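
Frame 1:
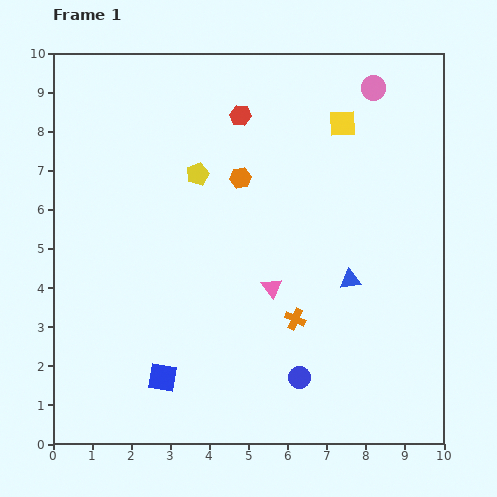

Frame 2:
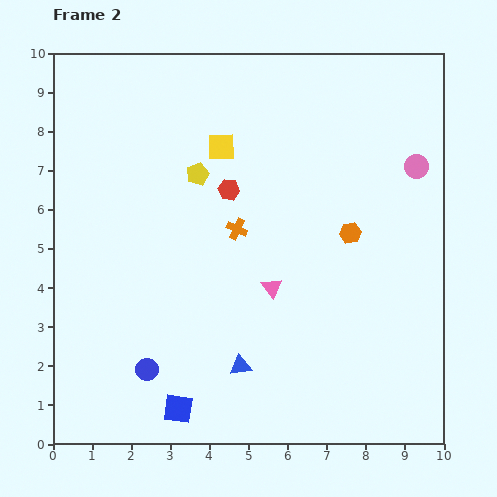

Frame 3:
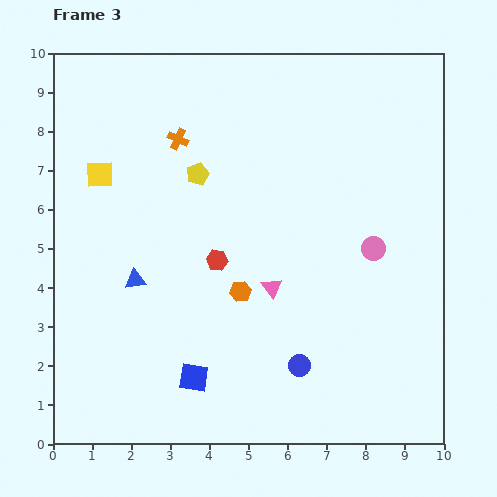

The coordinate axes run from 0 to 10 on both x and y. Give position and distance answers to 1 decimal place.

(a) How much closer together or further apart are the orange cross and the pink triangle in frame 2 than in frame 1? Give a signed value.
+0.7

Distance in frame 1: 1.0. Distance in frame 2: 1.7.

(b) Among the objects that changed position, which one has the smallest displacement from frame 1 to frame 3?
the blue circle

(moved 0.3)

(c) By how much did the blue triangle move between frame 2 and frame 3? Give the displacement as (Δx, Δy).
(-2.7, 2.2)

The blue triangle was at (4.8, 2.0) in frame 2 and (2.1, 4.2) in frame 3.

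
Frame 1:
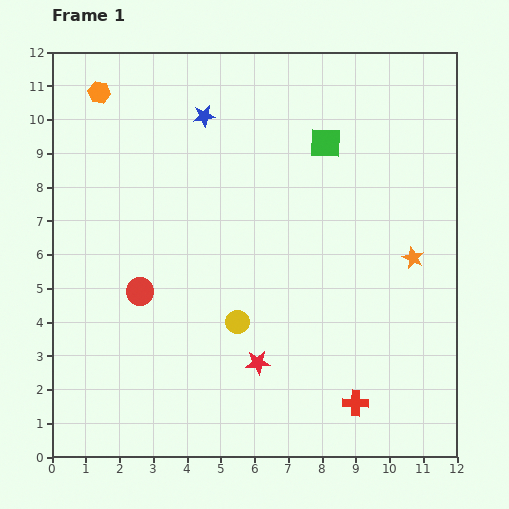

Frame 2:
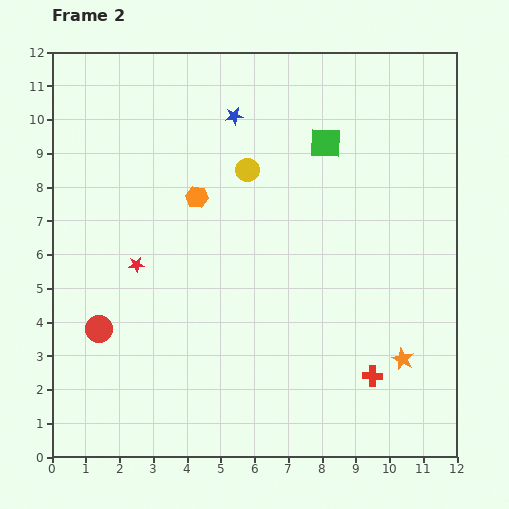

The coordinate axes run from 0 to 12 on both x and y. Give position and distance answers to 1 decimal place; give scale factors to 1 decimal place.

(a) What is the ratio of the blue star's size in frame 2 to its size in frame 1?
0.8×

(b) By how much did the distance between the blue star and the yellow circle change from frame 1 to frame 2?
-4.6

Distance in frame 1: 6.2. Distance in frame 2: 1.6.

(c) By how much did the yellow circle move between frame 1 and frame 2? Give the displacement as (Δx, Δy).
(0.3, 4.5)

The yellow circle was at (5.5, 4.0) in frame 1 and (5.8, 8.5) in frame 2.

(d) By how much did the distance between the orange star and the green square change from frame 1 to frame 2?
+2.5

Distance in frame 1: 4.3. Distance in frame 2: 6.8.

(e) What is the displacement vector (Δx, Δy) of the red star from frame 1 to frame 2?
(-3.6, 2.9)

The red star was at (6.1, 2.8) in frame 1 and (2.5, 5.7) in frame 2.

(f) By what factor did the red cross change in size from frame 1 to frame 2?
0.8×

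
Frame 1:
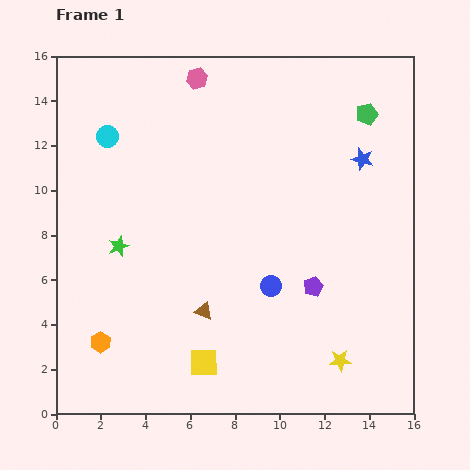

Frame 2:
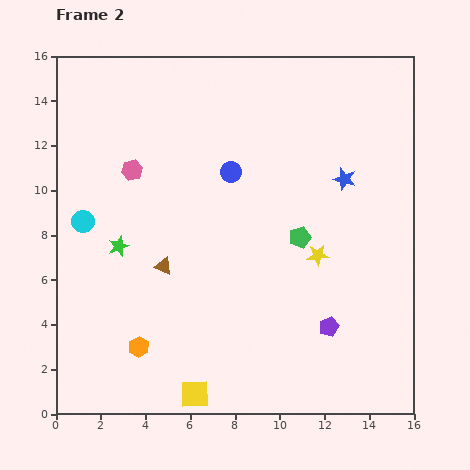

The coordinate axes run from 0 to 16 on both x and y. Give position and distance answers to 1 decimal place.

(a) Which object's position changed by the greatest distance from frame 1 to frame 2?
the green pentagon

(moved 6.3; next 5.4)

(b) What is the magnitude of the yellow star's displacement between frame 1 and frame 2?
4.8

The yellow star moved from (12.7, 2.4) to (11.7, 7.1), a distance of √(1.0² + 4.7²) ≈ 4.8.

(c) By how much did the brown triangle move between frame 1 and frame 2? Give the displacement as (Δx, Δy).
(-1.8, 2.0)

The brown triangle was at (6.6, 4.6) in frame 1 and (4.8, 6.6) in frame 2.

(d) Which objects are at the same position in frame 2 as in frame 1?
the green star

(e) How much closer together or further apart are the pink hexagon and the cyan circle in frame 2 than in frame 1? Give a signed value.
-1.6

Distance in frame 1: 4.8. Distance in frame 2: 3.2.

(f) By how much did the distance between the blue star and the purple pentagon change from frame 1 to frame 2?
+0.5

Distance in frame 1: 6.1. Distance in frame 2: 6.6.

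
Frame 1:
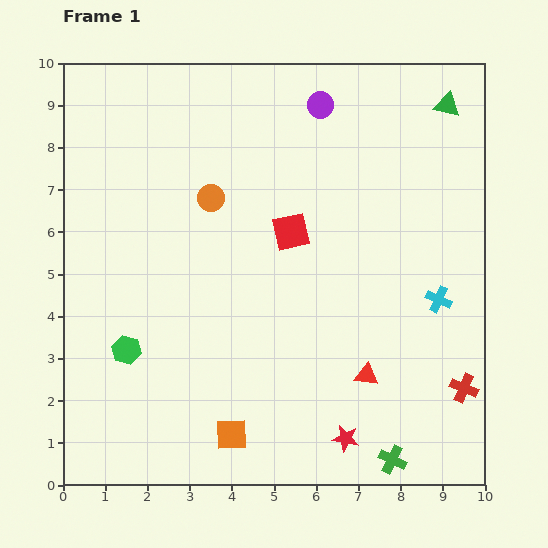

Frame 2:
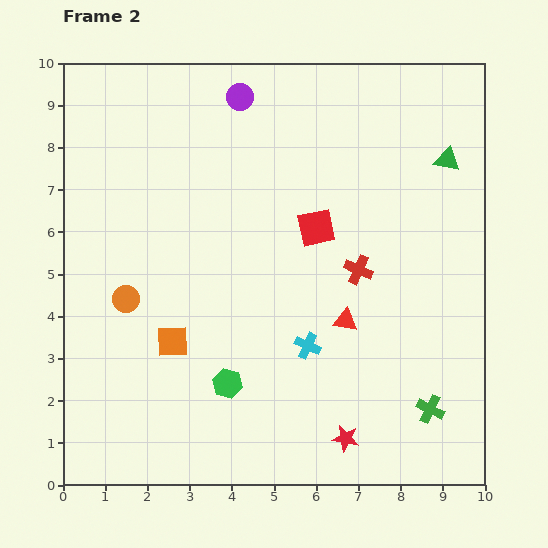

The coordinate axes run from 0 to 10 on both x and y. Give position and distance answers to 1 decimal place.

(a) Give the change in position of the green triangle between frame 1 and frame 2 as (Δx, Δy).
(0.0, -1.3)

The green triangle was at (9.1, 9.0) in frame 1 and (9.1, 7.7) in frame 2.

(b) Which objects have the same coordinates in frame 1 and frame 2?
the red star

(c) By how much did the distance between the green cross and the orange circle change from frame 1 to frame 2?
+0.2

Distance in frame 1: 7.5. Distance in frame 2: 7.7.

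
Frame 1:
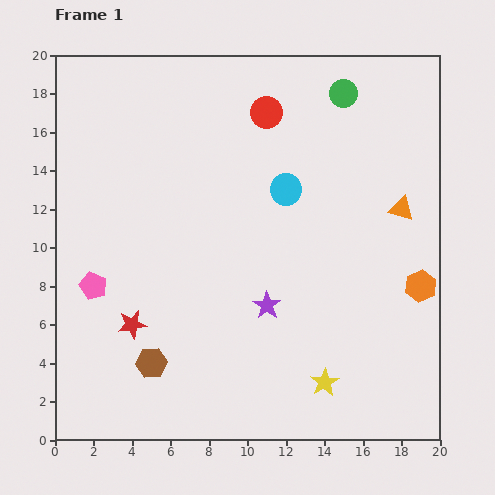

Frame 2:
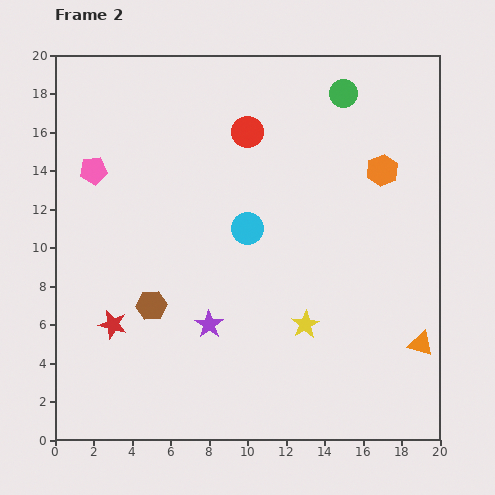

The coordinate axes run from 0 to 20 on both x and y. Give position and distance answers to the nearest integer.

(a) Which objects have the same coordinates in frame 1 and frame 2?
the green circle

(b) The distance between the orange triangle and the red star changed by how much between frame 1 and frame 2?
+1

Distance in frame 1: 15. Distance in frame 2: 16.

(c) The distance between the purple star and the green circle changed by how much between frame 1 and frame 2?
+2

Distance in frame 1: 12. Distance in frame 2: 14.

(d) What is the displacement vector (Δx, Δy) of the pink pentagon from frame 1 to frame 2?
(0, 6)

The pink pentagon was at (2, 8) in frame 1 and (2, 14) in frame 2.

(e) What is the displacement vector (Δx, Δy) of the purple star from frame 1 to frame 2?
(-3, -1)

The purple star was at (11, 7) in frame 1 and (8, 6) in frame 2.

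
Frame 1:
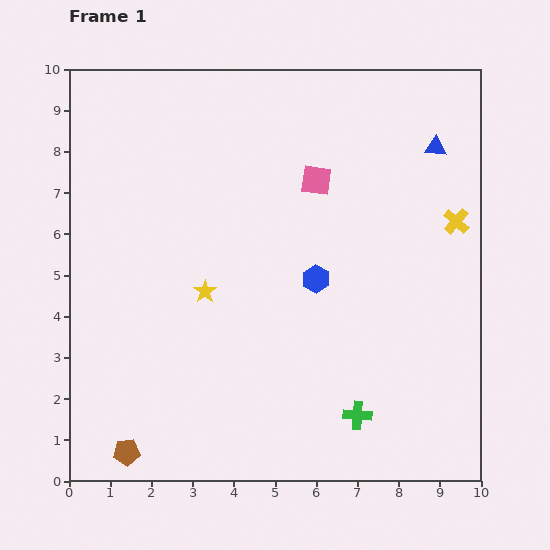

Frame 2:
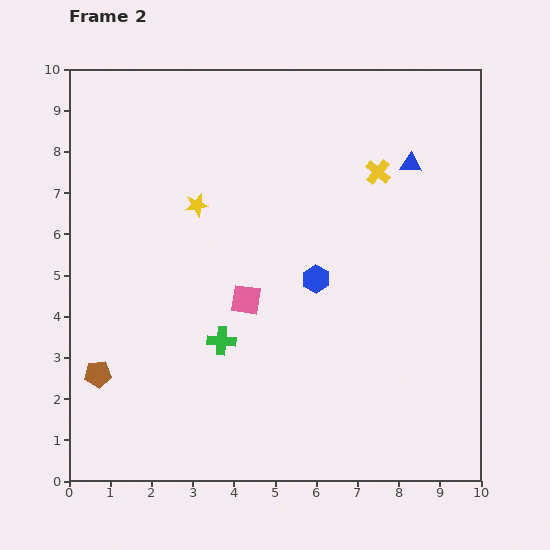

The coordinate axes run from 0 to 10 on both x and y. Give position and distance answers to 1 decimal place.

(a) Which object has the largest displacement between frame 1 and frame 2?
the green cross

(moved 3.8; next 3.4)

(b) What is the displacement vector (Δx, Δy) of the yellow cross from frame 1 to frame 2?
(-1.9, 1.2)

The yellow cross was at (9.4, 6.3) in frame 1 and (7.5, 7.5) in frame 2.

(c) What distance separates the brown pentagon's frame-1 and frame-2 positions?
2.0

The brown pentagon moved from (1.4, 0.7) to (0.7, 2.6), a distance of √(0.7² + 1.9²) ≈ 2.0.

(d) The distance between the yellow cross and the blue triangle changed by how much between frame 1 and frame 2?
-1.1

Distance in frame 1: 1.9. Distance in frame 2: 0.8.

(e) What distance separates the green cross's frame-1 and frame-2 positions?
3.8

The green cross moved from (7.0, 1.6) to (3.7, 3.4), a distance of √(3.3² + 1.8²) ≈ 3.8.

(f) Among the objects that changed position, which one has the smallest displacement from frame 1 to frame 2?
the blue triangle

(moved 0.7)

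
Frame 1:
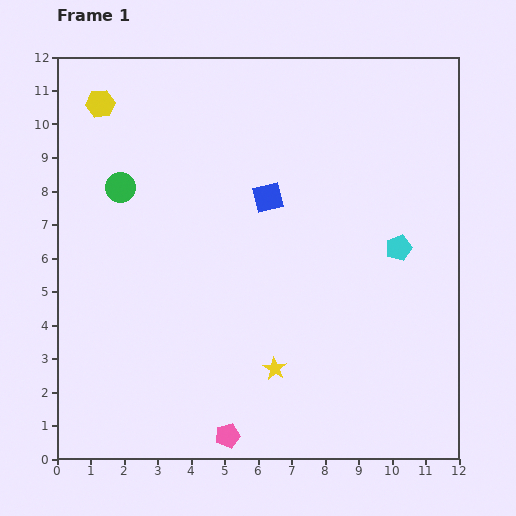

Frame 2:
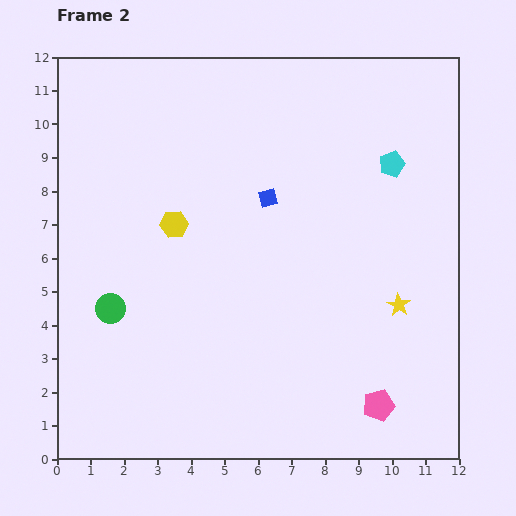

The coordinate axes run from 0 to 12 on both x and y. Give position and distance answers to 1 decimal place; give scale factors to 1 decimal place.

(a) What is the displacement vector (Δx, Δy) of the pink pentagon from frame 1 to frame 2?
(4.5, 0.9)

The pink pentagon was at (5.1, 0.7) in frame 1 and (9.6, 1.6) in frame 2.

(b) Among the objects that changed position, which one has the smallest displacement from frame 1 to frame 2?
the cyan pentagon

(moved 2.5)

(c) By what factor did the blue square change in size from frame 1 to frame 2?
0.6×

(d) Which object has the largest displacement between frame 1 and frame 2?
the pink pentagon

(moved 4.6; next 4.2)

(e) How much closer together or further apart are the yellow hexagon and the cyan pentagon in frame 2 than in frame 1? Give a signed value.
-3.2

Distance in frame 1: 9.9. Distance in frame 2: 6.7.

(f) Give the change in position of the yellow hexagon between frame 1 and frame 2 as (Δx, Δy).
(2.2, -3.6)

The yellow hexagon was at (1.3, 10.6) in frame 1 and (3.5, 7.0) in frame 2.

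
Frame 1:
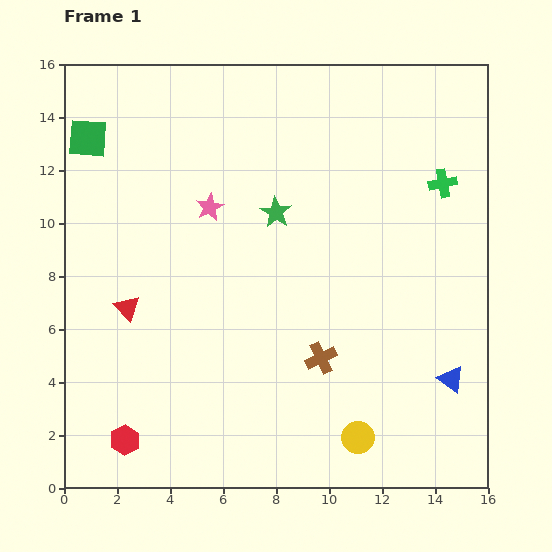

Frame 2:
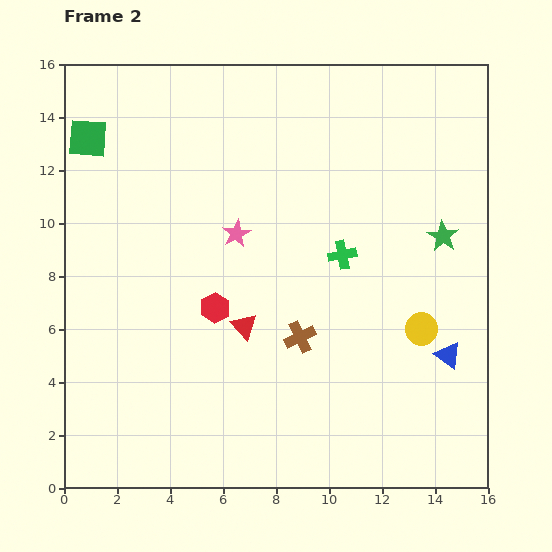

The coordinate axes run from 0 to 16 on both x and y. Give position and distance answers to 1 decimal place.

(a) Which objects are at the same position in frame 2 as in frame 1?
the green square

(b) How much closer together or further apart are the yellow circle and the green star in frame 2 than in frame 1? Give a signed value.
-5.4

Distance in frame 1: 9.0. Distance in frame 2: 3.6.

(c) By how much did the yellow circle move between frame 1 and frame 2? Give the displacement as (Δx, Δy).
(2.4, 4.1)

The yellow circle was at (11.1, 1.9) in frame 1 and (13.5, 6.0) in frame 2.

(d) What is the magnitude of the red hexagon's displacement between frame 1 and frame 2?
6.0

The red hexagon moved from (2.3, 1.8) to (5.7, 6.8), a distance of √(3.4² + 5.0²) ≈ 6.0.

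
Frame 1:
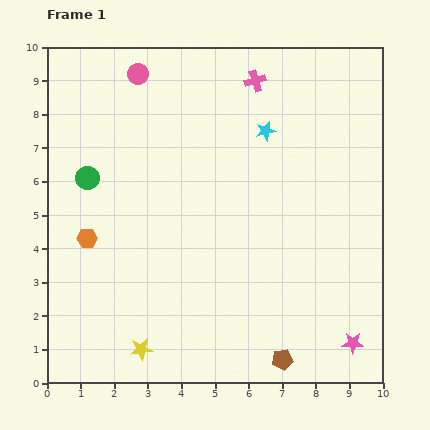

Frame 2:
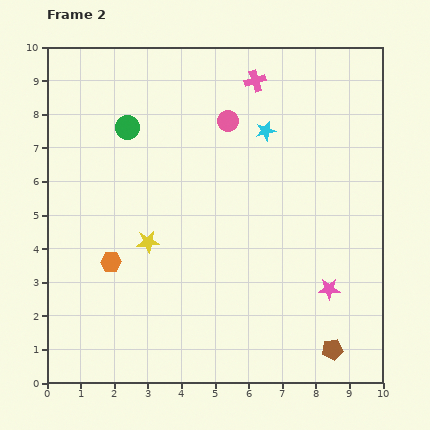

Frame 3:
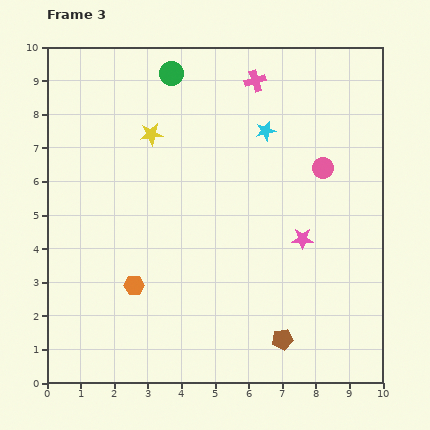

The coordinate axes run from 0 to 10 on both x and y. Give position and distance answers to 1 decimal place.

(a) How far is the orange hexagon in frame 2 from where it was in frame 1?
1.0

The orange hexagon moved from (1.2, 4.3) to (1.9, 3.6), a distance of √(0.7² + 0.7²) ≈ 1.0.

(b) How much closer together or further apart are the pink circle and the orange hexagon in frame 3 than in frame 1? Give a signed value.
+1.5

Distance in frame 1: 5.1. Distance in frame 3: 6.6.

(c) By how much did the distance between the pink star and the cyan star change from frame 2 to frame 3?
-1.7

Distance in frame 2: 5.1. Distance in frame 3: 3.4.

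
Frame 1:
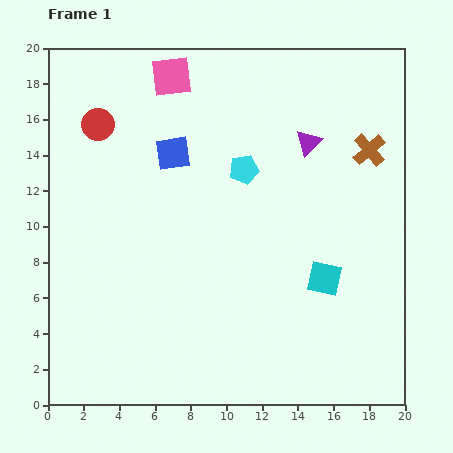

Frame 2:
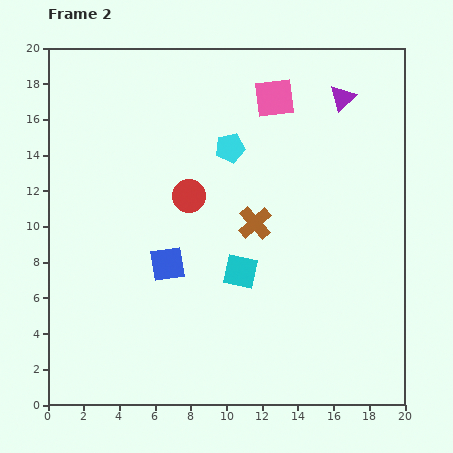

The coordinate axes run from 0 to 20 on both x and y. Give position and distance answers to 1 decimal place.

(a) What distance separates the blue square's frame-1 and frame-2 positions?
6.2

The blue square moved from (7.0, 14.1) to (6.7, 7.9), a distance of √(0.3² + 6.2²) ≈ 6.2.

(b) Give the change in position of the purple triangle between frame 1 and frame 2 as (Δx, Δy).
(1.9, 2.5)

The purple triangle was at (14.6, 14.7) in frame 1 and (16.5, 17.2) in frame 2.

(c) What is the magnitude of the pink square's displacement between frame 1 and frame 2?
5.9

The pink square moved from (6.9, 18.4) to (12.7, 17.2), a distance of √(5.8² + 1.2²) ≈ 5.9.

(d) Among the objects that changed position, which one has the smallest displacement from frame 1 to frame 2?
the cyan pentagon

(moved 1.4)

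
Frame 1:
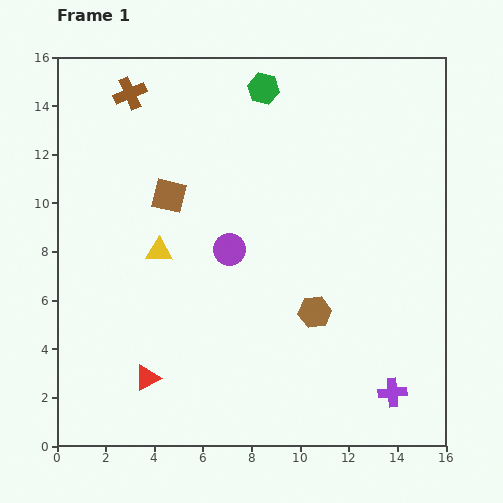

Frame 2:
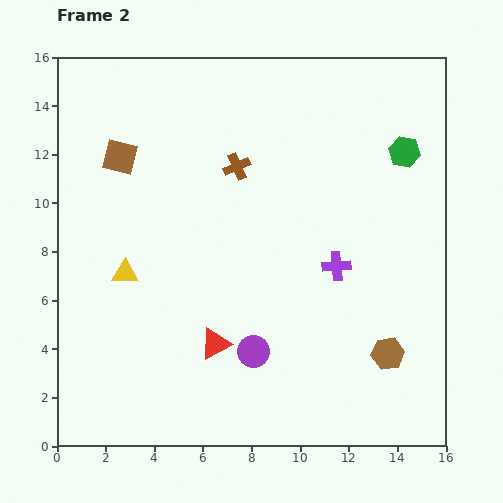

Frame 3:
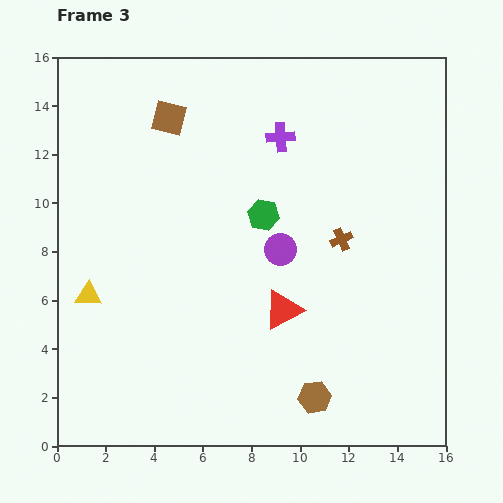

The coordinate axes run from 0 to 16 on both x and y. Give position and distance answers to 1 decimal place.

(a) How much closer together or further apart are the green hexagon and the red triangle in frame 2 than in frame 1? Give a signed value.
-1.7

Distance in frame 1: 12.8. Distance in frame 2: 11.1.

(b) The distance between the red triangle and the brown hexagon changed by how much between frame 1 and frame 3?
-3.6

Distance in frame 1: 7.4. Distance in frame 3: 3.8.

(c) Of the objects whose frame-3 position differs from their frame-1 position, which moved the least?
the purple circle

(moved 2.1)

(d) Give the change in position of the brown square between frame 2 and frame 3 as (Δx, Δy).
(2.0, 1.6)

The brown square was at (2.6, 11.9) in frame 2 and (4.6, 13.5) in frame 3.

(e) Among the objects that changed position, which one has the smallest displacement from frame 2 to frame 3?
the yellow triangle

(moved 1.7)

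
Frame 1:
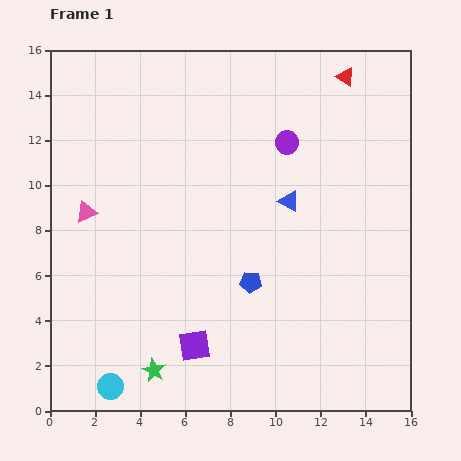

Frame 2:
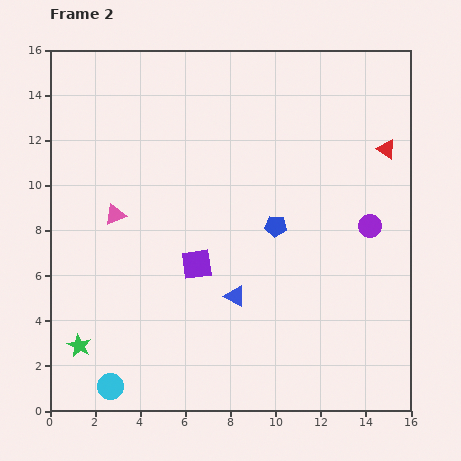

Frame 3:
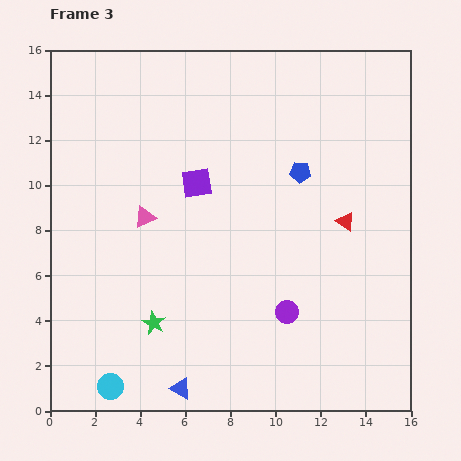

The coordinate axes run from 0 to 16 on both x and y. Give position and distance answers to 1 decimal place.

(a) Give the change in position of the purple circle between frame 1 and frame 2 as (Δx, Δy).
(3.7, -3.7)

The purple circle was at (10.5, 11.9) in frame 1 and (14.2, 8.2) in frame 2.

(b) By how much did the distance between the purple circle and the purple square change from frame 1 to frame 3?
-2.9

Distance in frame 1: 9.9. Distance in frame 3: 7.0.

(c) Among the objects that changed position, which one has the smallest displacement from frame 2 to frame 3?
the pink triangle

(moved 1.3)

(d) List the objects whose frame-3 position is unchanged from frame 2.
the cyan circle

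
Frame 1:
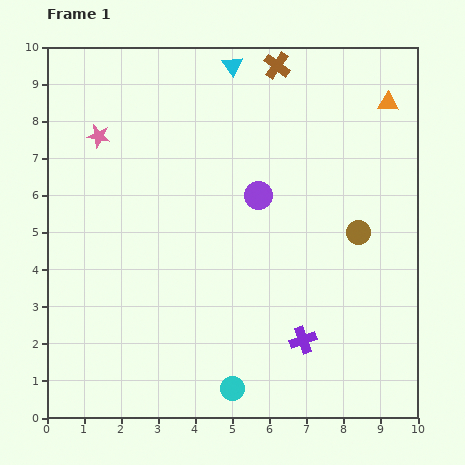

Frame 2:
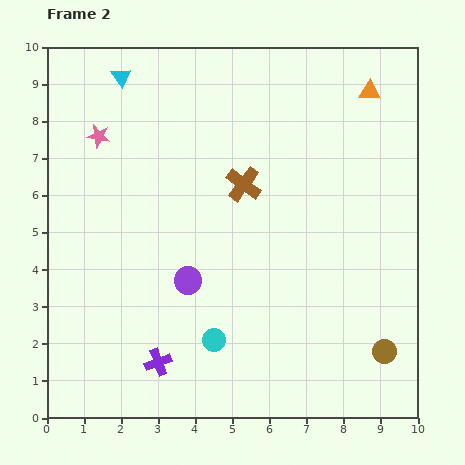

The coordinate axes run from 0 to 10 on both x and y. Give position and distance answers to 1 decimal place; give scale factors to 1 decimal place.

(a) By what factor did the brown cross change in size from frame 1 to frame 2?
1.3×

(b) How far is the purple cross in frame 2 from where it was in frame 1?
3.9

The purple cross moved from (6.9, 2.1) to (3.0, 1.5), a distance of √(3.9² + 0.6²) ≈ 3.9.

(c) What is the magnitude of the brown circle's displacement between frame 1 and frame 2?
3.3

The brown circle moved from (8.4, 5.0) to (9.1, 1.8), a distance of √(0.7² + 3.2²) ≈ 3.3.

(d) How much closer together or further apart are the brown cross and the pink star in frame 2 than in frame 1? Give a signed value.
-1.1

Distance in frame 1: 5.2. Distance in frame 2: 4.1.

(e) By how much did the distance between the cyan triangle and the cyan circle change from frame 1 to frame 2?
-1.2

Distance in frame 1: 8.7. Distance in frame 2: 7.5.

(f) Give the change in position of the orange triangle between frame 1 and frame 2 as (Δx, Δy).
(-0.5, 0.3)

The orange triangle was at (9.2, 8.5) in frame 1 and (8.7, 8.8) in frame 2.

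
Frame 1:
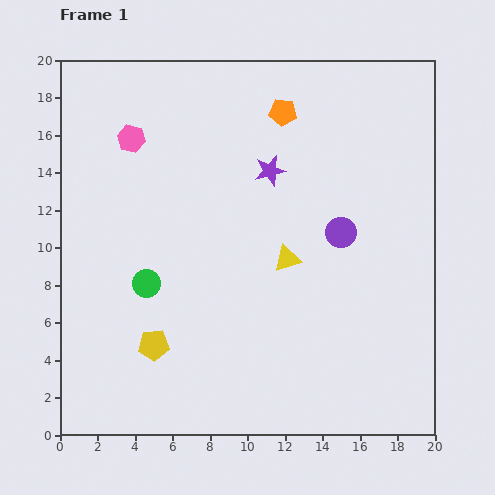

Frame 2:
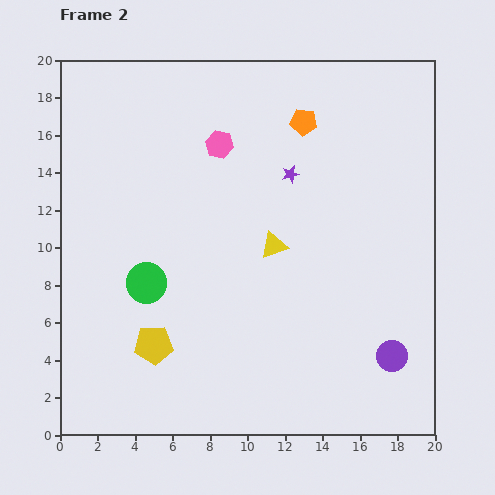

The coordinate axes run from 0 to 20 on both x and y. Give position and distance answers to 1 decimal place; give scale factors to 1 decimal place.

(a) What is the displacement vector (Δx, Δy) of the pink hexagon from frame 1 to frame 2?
(4.7, -0.3)

The pink hexagon was at (3.8, 15.8) in frame 1 and (8.5, 15.5) in frame 2.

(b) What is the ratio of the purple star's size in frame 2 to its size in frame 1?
0.6×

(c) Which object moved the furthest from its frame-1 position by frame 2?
the purple circle

(moved 7.1; next 4.7)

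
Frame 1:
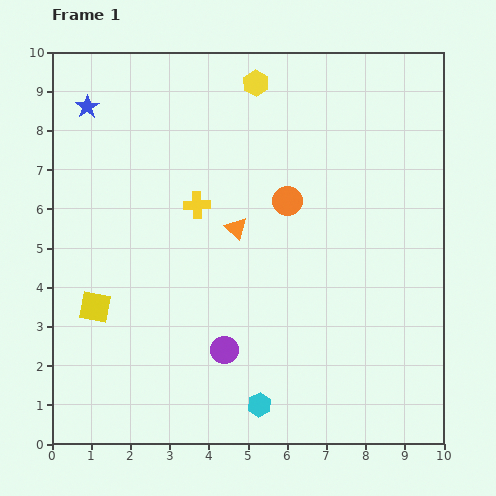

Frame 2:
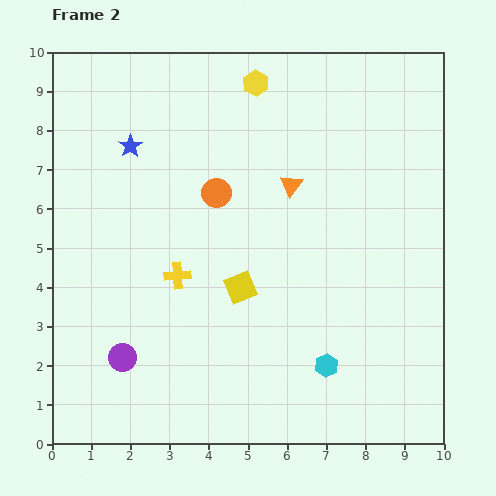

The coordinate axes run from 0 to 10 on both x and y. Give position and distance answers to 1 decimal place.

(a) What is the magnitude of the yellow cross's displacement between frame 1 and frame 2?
1.9

The yellow cross moved from (3.7, 6.1) to (3.2, 4.3), a distance of √(0.5² + 1.8²) ≈ 1.9.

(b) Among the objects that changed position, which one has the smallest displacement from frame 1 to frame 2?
the blue star

(moved 1.5)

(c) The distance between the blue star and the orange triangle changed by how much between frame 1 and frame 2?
-0.7

Distance in frame 1: 4.9. Distance in frame 2: 4.2.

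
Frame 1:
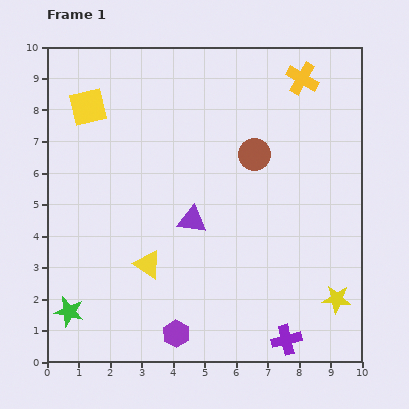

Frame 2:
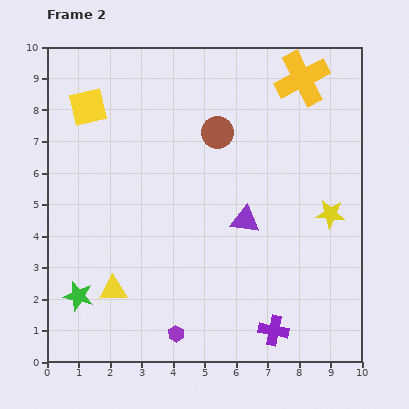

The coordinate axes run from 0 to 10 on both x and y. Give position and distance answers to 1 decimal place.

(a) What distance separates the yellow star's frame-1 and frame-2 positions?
2.7

The yellow star moved from (9.2, 2.0) to (9.0, 4.7), a distance of √(0.2² + 2.7²) ≈ 2.7.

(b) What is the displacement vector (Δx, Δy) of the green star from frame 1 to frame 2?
(0.3, 0.5)

The green star was at (0.7, 1.6) in frame 1 and (1.0, 2.1) in frame 2.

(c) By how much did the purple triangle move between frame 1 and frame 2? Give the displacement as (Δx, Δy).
(1.7, 0.0)

The purple triangle was at (4.6, 4.5) in frame 1 and (6.3, 4.5) in frame 2.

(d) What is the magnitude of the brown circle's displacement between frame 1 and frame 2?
1.4

The brown circle moved from (6.6, 6.6) to (5.4, 7.3), a distance of √(1.2² + 0.7²) ≈ 1.4.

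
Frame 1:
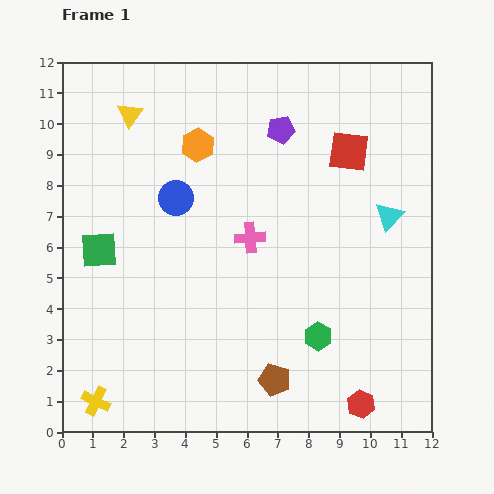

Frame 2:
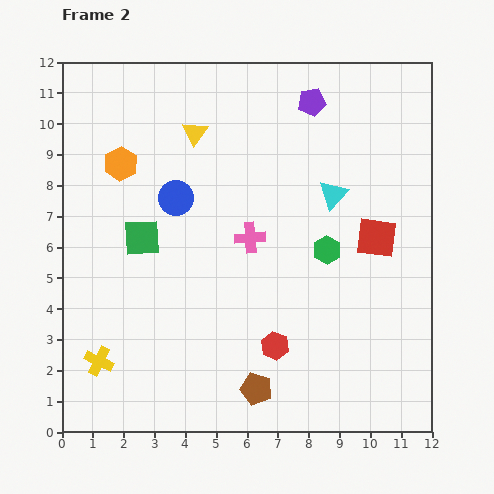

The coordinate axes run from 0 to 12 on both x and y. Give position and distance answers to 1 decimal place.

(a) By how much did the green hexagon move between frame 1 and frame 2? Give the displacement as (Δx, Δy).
(0.3, 2.8)

The green hexagon was at (8.3, 3.1) in frame 1 and (8.6, 5.9) in frame 2.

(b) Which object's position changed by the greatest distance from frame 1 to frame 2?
the red hexagon

(moved 3.4; next 2.9)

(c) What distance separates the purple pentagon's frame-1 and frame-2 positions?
1.3

The purple pentagon moved from (7.1, 9.8) to (8.1, 10.7), a distance of √(1.0² + 0.9²) ≈ 1.3.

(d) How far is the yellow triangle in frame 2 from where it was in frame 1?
2.2

The yellow triangle moved from (2.2, 10.3) to (4.3, 9.7), a distance of √(2.1² + 0.6²) ≈ 2.2.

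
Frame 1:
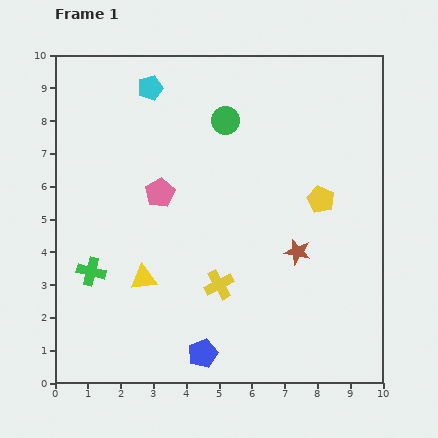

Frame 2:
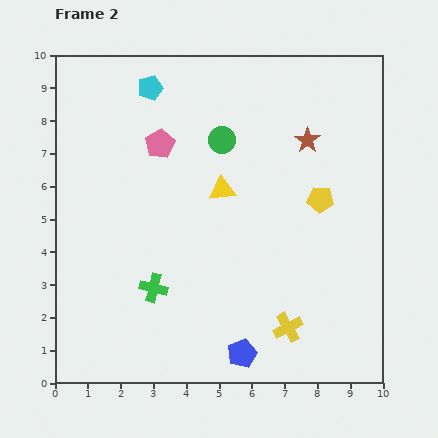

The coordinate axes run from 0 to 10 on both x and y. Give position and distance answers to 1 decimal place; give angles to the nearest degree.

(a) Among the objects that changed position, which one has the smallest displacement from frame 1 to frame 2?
the green circle

(moved 0.6)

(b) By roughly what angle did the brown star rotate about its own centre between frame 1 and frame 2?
22° clockwise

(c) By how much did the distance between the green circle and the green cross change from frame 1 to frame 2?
-1.2

Distance in frame 1: 6.2. Distance in frame 2: 5.0.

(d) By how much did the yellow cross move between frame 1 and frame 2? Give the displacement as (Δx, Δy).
(2.1, -1.3)

The yellow cross was at (5.0, 3.0) in frame 1 and (7.1, 1.7) in frame 2.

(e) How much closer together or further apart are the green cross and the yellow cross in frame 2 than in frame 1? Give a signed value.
+0.4

Distance in frame 1: 3.9. Distance in frame 2: 4.3.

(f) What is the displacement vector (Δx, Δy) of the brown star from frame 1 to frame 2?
(0.3, 3.4)

The brown star was at (7.4, 4.0) in frame 1 and (7.7, 7.4) in frame 2.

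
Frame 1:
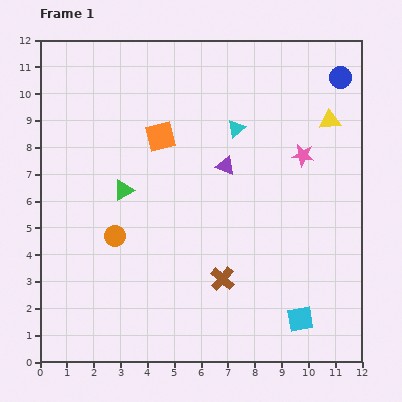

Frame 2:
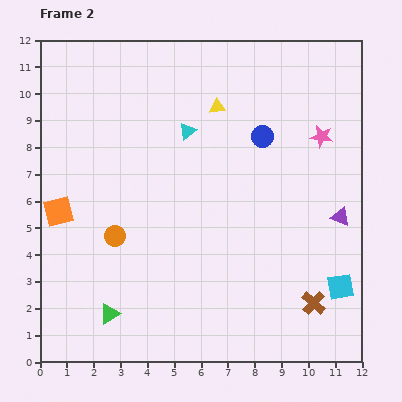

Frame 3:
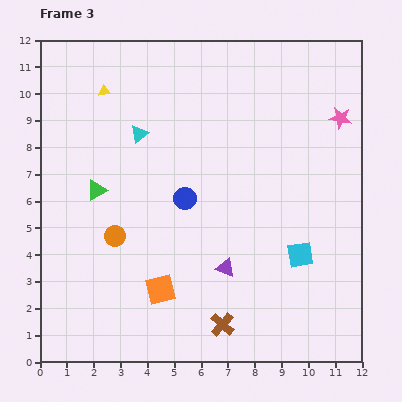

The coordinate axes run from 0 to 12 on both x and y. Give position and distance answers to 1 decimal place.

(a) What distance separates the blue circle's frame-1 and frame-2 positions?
3.6

The blue circle moved from (11.2, 10.6) to (8.3, 8.4), a distance of √(2.9² + 2.2²) ≈ 3.6.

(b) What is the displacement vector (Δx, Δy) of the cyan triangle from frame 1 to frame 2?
(-1.8, -0.1)

The cyan triangle was at (7.3, 8.7) in frame 1 and (5.5, 8.6) in frame 2.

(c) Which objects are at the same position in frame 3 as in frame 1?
the orange circle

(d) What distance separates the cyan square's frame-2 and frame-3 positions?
1.9

The cyan square moved from (11.2, 2.8) to (9.7, 4.0), a distance of √(1.5² + 1.2²) ≈ 1.9.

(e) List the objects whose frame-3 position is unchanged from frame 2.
the orange circle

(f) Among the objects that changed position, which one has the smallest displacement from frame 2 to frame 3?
the pink star

(moved 1.0)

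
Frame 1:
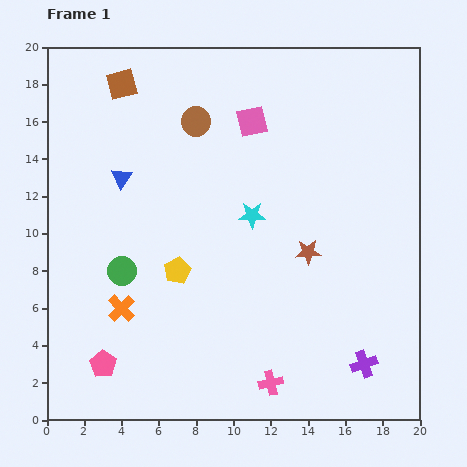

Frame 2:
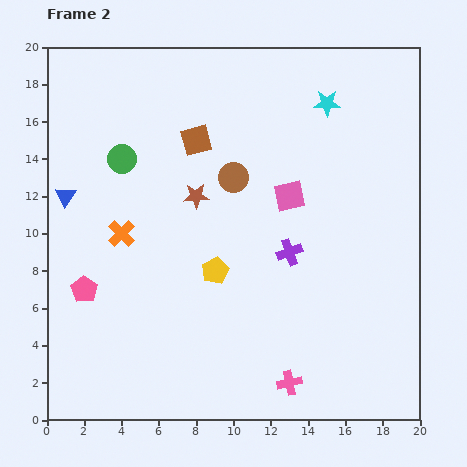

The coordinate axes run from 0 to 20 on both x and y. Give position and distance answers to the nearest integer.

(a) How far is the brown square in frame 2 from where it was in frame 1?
5

The brown square moved from (4, 18) to (8, 15), a distance of √(4² + 3²) ≈ 5.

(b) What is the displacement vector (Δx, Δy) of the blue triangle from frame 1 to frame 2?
(-3, -1)

The blue triangle was at (4, 13) in frame 1 and (1, 12) in frame 2.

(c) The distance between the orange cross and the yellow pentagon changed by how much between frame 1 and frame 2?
+1

Distance in frame 1: 4. Distance in frame 2: 5.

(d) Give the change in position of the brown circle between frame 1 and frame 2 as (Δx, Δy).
(2, -3)

The brown circle was at (8, 16) in frame 1 and (10, 13) in frame 2.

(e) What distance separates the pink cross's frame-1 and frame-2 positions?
1

The pink cross moved from (12, 2) to (13, 2), a distance of √(1² + 0²) ≈ 1.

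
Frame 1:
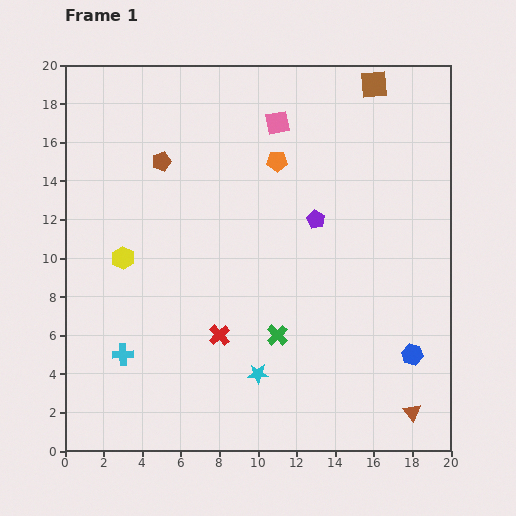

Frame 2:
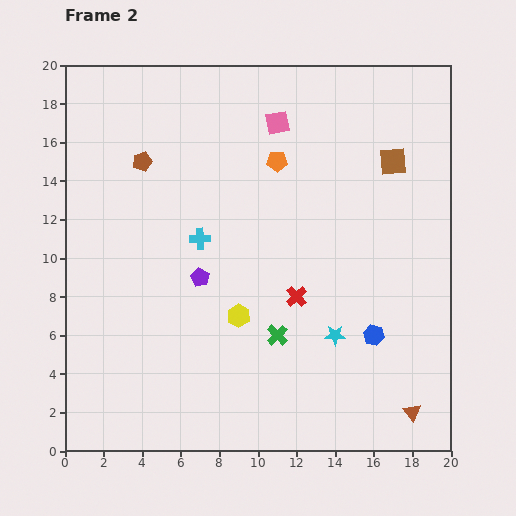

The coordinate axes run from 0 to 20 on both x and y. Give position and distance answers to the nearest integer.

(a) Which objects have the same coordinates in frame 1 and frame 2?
the pink square, the brown triangle, the orange pentagon, the green cross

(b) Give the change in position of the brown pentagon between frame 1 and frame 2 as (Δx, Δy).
(-1, 0)

The brown pentagon was at (5, 15) in frame 1 and (4, 15) in frame 2.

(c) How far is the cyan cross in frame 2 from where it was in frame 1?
7

The cyan cross moved from (3, 5) to (7, 11), a distance of √(4² + 6²) ≈ 7.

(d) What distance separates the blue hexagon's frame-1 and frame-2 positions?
2

The blue hexagon moved from (18, 5) to (16, 6), a distance of √(2² + 1²) ≈ 2.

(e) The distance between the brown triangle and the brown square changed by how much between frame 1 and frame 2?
-4

Distance in frame 1: 17. Distance in frame 2: 13.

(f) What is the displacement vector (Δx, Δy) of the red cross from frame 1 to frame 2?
(4, 2)

The red cross was at (8, 6) in frame 1 and (12, 8) in frame 2.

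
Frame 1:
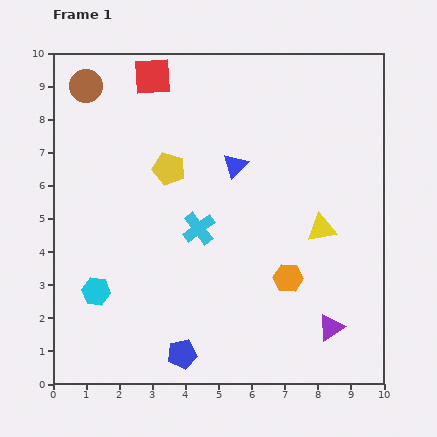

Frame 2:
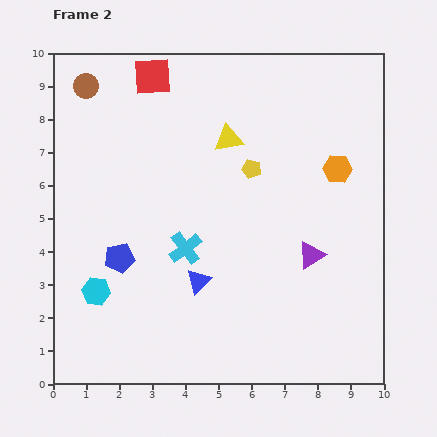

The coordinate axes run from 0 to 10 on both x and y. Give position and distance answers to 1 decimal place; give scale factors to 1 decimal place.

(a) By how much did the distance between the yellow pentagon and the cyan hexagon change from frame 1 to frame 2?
+1.7

Distance in frame 1: 4.3. Distance in frame 2: 6.0.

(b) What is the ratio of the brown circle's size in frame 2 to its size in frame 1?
0.8×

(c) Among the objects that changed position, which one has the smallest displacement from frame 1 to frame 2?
the cyan cross

(moved 0.7)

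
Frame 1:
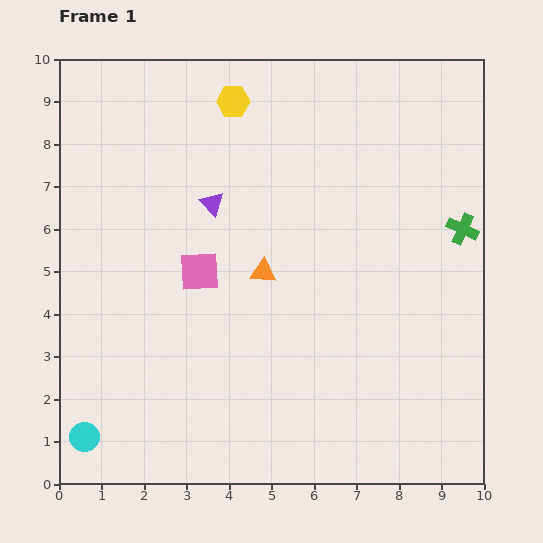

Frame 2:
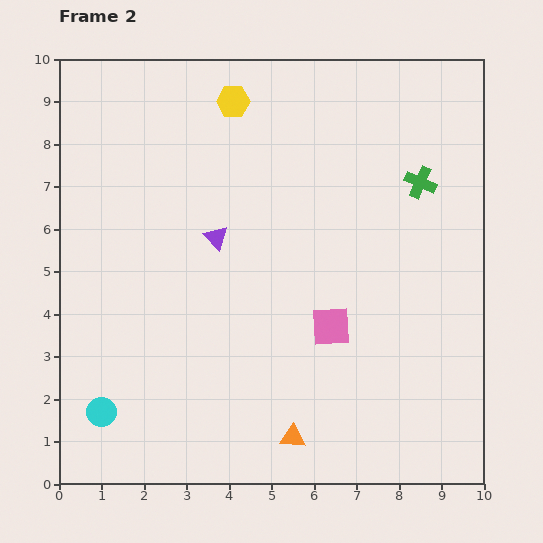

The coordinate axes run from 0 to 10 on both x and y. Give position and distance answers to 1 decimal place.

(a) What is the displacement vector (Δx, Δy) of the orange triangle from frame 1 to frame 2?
(0.7, -3.9)

The orange triangle was at (4.8, 5.0) in frame 1 and (5.5, 1.1) in frame 2.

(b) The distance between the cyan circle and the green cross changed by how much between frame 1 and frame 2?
-1.0

Distance in frame 1: 10.2. Distance in frame 2: 9.2.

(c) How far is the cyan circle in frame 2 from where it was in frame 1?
0.7

The cyan circle moved from (0.6, 1.1) to (1.0, 1.7), a distance of √(0.4² + 0.6²) ≈ 0.7.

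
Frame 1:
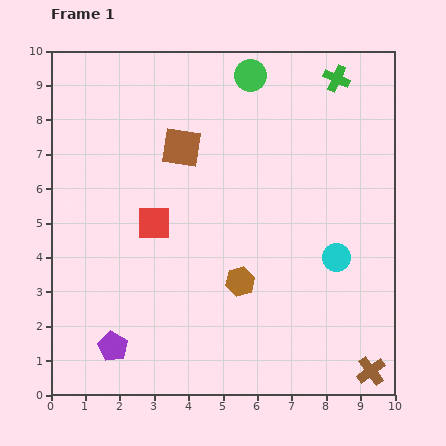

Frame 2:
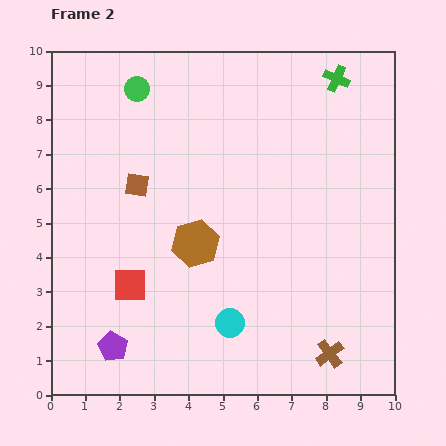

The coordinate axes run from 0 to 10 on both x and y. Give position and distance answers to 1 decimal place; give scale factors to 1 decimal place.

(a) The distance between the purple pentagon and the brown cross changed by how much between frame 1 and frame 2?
-1.2

Distance in frame 1: 7.5. Distance in frame 2: 6.3.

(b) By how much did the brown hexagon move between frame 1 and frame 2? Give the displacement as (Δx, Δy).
(-1.3, 1.1)

The brown hexagon was at (5.5, 3.3) in frame 1 and (4.2, 4.4) in frame 2.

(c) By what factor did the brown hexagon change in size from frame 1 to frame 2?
1.6×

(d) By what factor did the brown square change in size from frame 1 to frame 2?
0.6×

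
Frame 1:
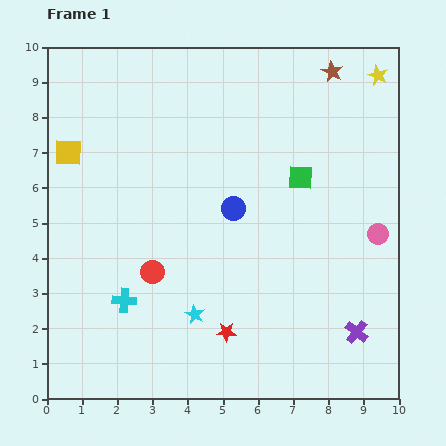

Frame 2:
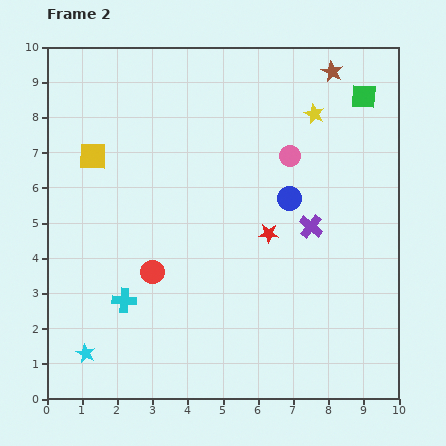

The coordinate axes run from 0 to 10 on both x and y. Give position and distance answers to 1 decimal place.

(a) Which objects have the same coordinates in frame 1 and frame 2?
the cyan cross, the red circle, the brown star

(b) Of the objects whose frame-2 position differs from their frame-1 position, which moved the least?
the yellow square

(moved 0.7)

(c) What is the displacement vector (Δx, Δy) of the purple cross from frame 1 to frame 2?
(-1.3, 3.0)

The purple cross was at (8.8, 1.9) in frame 1 and (7.5, 4.9) in frame 2.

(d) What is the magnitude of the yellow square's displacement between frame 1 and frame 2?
0.7

The yellow square moved from (0.6, 7.0) to (1.3, 6.9), a distance of √(0.7² + 0.1²) ≈ 0.7.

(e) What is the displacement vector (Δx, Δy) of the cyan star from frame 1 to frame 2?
(-3.1, -1.1)

The cyan star was at (4.2, 2.4) in frame 1 and (1.1, 1.3) in frame 2.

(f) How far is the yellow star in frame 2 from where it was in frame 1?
2.1

The yellow star moved from (9.4, 9.2) to (7.6, 8.1), a distance of √(1.8² + 1.1²) ≈ 2.1.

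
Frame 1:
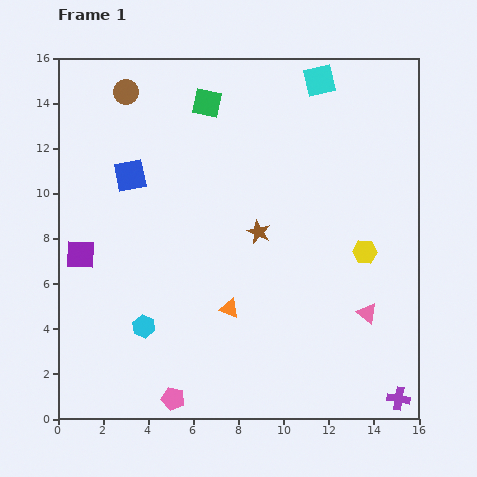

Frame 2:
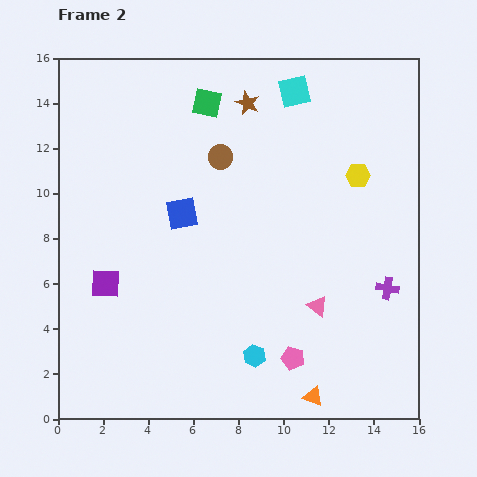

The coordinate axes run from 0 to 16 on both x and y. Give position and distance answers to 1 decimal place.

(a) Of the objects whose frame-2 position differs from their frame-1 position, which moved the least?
the cyan square

(moved 1.2)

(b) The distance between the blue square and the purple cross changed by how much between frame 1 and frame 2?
-5.8

Distance in frame 1: 15.5. Distance in frame 2: 9.7.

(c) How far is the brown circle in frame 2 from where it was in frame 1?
5.1

The brown circle moved from (3.0, 14.5) to (7.2, 11.6), a distance of √(4.2² + 2.9²) ≈ 5.1.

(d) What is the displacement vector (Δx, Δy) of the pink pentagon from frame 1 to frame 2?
(5.3, 1.8)

The pink pentagon was at (5.1, 0.9) in frame 1 and (10.4, 2.7) in frame 2.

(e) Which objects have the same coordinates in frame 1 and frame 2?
the green square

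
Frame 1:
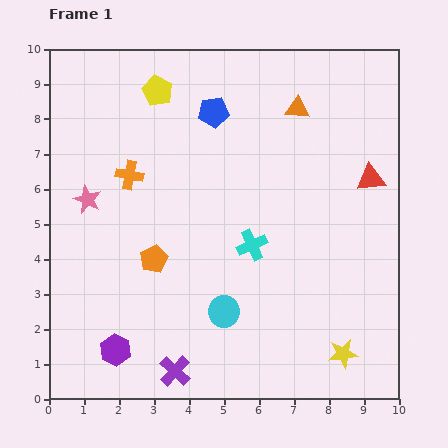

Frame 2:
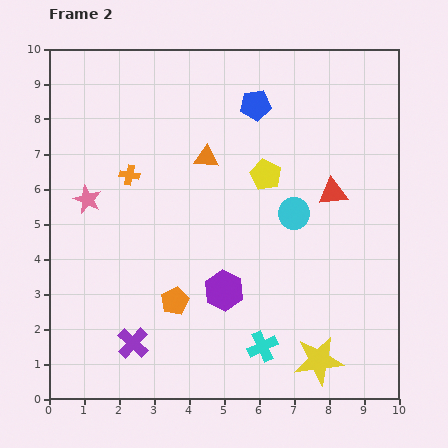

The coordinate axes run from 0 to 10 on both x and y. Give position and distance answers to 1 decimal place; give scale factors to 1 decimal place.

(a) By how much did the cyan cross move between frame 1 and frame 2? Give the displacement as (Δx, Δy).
(0.3, -2.9)

The cyan cross was at (5.8, 4.4) in frame 1 and (6.1, 1.5) in frame 2.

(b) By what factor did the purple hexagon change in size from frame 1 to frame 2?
1.3×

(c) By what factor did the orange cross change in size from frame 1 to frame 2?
0.7×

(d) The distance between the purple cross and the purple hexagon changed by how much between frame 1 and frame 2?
+1.2

Distance in frame 1: 1.8. Distance in frame 2: 3.0.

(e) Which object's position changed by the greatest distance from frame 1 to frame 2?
the yellow pentagon

(moved 3.9; next 3.5)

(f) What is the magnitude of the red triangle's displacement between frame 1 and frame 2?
1.2

The red triangle moved from (9.2, 6.3) to (8.1, 5.9), a distance of √(1.1² + 0.4²) ≈ 1.2.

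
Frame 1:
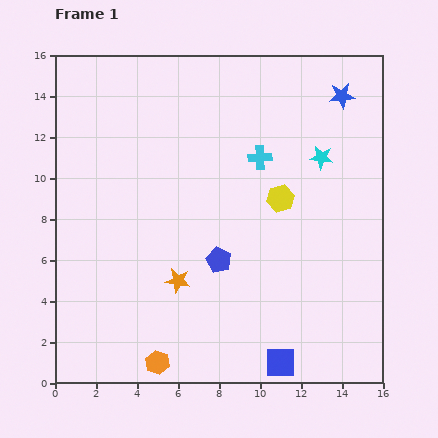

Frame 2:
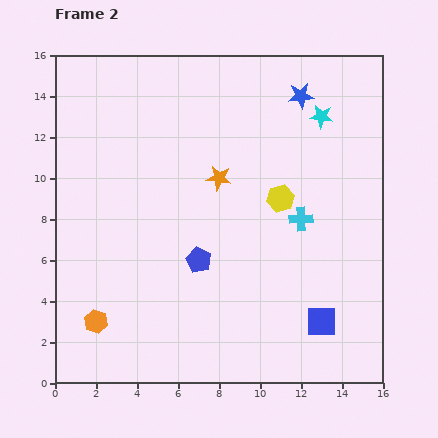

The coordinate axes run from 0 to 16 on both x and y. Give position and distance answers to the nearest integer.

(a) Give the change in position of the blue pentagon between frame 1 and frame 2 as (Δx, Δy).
(-1, 0)

The blue pentagon was at (8, 6) in frame 1 and (7, 6) in frame 2.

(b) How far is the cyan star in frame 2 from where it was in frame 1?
2

The cyan star moved from (13, 11) to (13, 13), a distance of √(0² + 2²) ≈ 2.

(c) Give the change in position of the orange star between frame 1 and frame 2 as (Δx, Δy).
(2, 5)

The orange star was at (6, 5) in frame 1 and (8, 10) in frame 2.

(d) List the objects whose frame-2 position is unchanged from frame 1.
the yellow hexagon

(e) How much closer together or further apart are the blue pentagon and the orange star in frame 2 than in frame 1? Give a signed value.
+2

Distance in frame 1: 2. Distance in frame 2: 4.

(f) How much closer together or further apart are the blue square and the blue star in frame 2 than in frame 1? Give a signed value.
-2

Distance in frame 1: 13. Distance in frame 2: 11.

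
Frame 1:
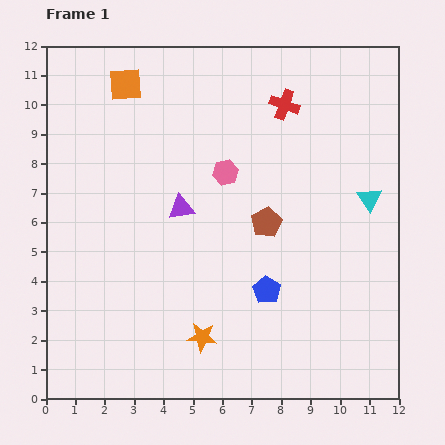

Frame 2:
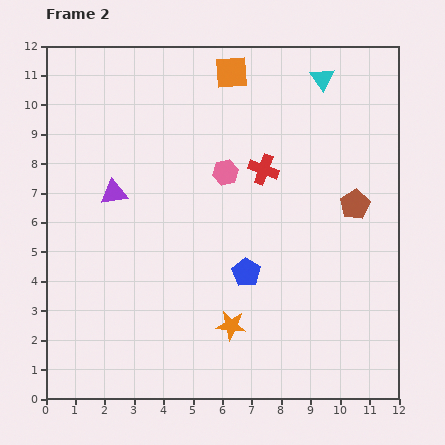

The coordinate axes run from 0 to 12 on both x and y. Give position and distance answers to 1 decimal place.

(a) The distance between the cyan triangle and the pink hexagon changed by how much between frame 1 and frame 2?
-0.4

Distance in frame 1: 5.0. Distance in frame 2: 4.6.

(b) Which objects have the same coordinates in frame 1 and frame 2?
the pink hexagon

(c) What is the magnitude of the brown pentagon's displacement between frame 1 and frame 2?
3.1

The brown pentagon moved from (7.5, 6.0) to (10.5, 6.6), a distance of √(3.0² + 0.6²) ≈ 3.1.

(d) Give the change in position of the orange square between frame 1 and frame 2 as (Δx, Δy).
(3.6, 0.4)

The orange square was at (2.7, 10.7) in frame 1 and (6.3, 11.1) in frame 2.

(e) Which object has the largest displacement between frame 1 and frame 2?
the cyan triangle

(moved 4.4; next 3.6)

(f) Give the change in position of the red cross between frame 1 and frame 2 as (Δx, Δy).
(-0.7, -2.2)

The red cross was at (8.1, 10.0) in frame 1 and (7.4, 7.8) in frame 2.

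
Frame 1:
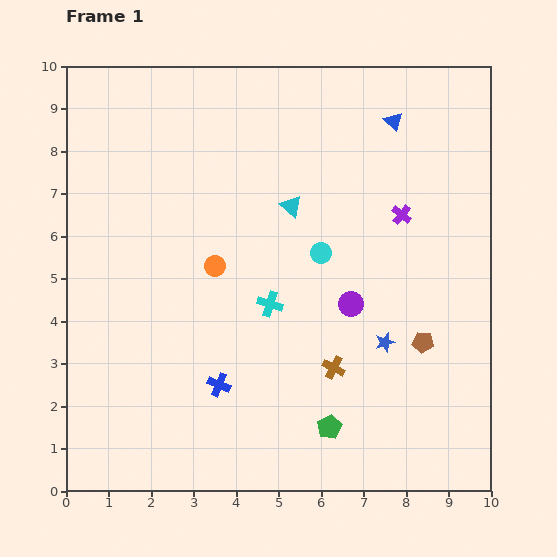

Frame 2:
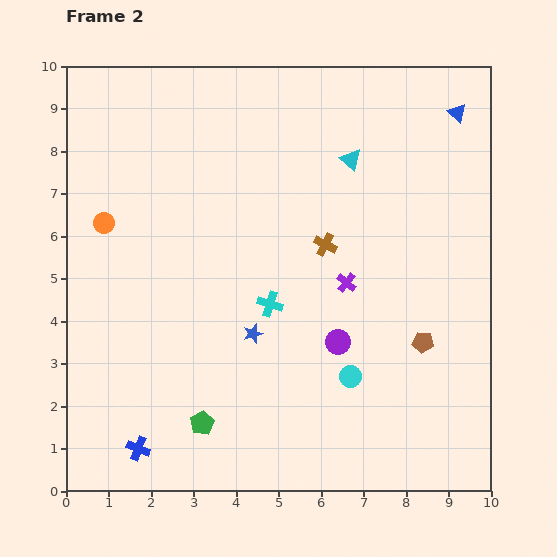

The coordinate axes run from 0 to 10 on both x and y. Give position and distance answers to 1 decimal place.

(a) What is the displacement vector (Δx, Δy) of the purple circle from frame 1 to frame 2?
(-0.3, -0.9)

The purple circle was at (6.7, 4.4) in frame 1 and (6.4, 3.5) in frame 2.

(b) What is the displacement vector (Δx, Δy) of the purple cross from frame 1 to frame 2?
(-1.3, -1.6)

The purple cross was at (7.9, 6.5) in frame 1 and (6.6, 4.9) in frame 2.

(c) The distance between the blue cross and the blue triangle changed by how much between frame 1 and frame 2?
+3.5

Distance in frame 1: 7.4. Distance in frame 2: 10.9.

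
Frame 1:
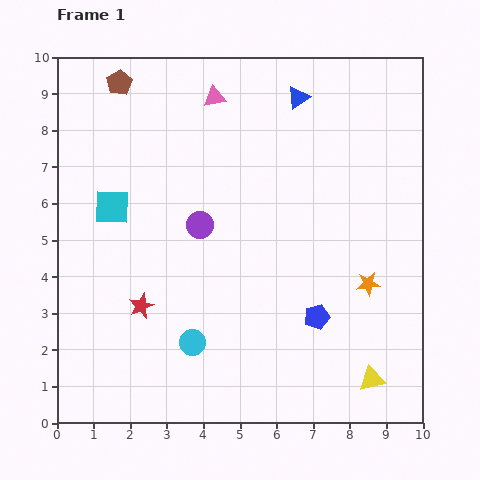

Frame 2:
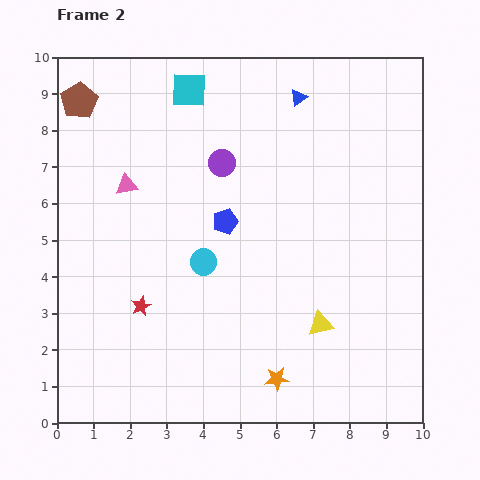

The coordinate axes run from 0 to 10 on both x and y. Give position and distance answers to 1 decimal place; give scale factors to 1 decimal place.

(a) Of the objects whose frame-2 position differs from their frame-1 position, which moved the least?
the brown pentagon

(moved 1.2)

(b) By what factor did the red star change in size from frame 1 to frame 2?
0.8×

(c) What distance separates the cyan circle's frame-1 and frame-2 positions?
2.2

The cyan circle moved from (3.7, 2.2) to (4.0, 4.4), a distance of √(0.3² + 2.2²) ≈ 2.2.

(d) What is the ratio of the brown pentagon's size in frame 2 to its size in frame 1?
1.4×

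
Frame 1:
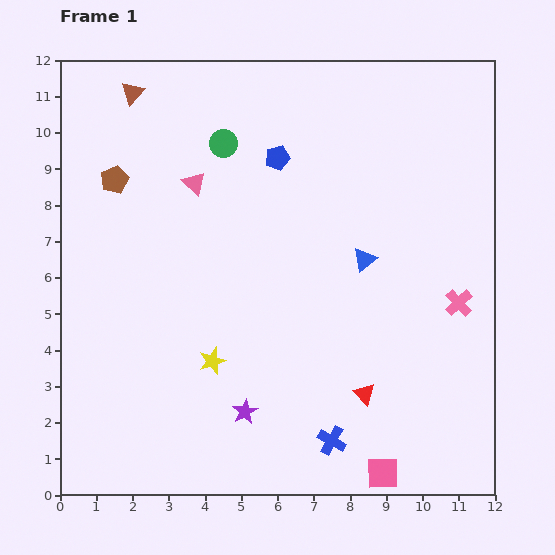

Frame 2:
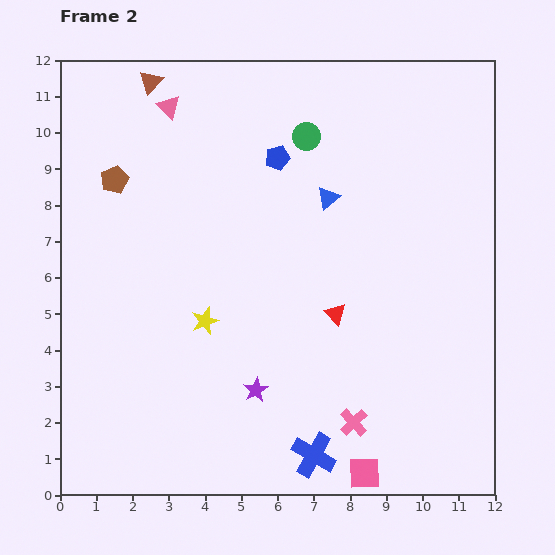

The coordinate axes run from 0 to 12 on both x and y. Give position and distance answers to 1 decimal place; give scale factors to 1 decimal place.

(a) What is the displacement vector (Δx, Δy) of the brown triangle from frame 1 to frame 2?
(0.5, 0.3)

The brown triangle was at (2.0, 11.1) in frame 1 and (2.5, 11.4) in frame 2.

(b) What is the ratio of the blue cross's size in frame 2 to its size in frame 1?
1.5×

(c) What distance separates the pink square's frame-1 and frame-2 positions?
0.5

The pink square moved from (8.9, 0.6) to (8.4, 0.6), a distance of √(0.5² + 0.0²) ≈ 0.5.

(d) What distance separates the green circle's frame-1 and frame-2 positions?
2.3

The green circle moved from (4.5, 9.7) to (6.8, 9.9), a distance of √(2.3² + 0.2²) ≈ 2.3.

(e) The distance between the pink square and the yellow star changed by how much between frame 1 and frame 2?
+0.5

Distance in frame 1: 5.6. Distance in frame 2: 6.1.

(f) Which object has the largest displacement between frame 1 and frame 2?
the pink cross

(moved 4.4; next 2.3)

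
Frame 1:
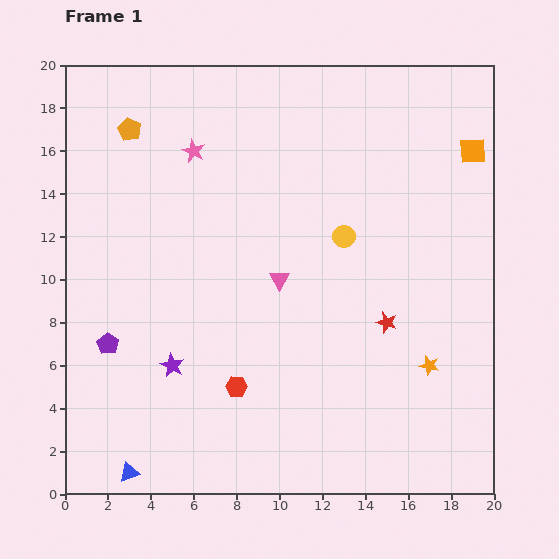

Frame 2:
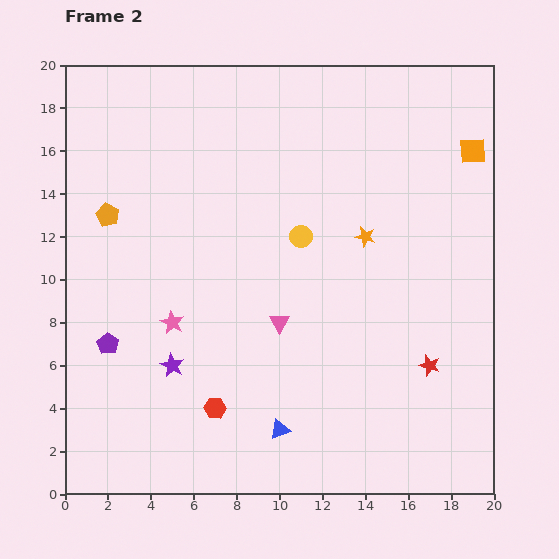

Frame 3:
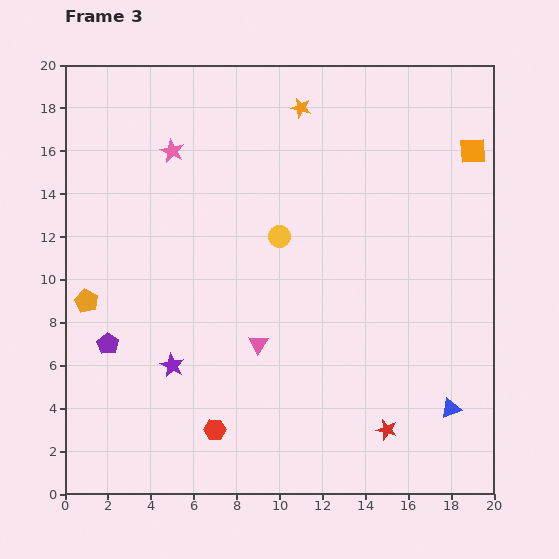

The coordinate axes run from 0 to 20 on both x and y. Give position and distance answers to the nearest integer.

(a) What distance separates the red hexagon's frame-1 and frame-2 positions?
1

The red hexagon moved from (8, 5) to (7, 4), a distance of √(1² + 1²) ≈ 1.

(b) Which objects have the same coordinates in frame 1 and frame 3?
the orange square, the purple star, the purple pentagon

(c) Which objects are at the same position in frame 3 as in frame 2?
the orange square, the purple star, the purple pentagon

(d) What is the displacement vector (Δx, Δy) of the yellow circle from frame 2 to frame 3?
(-1, 0)

The yellow circle was at (11, 12) in frame 2 and (10, 12) in frame 3.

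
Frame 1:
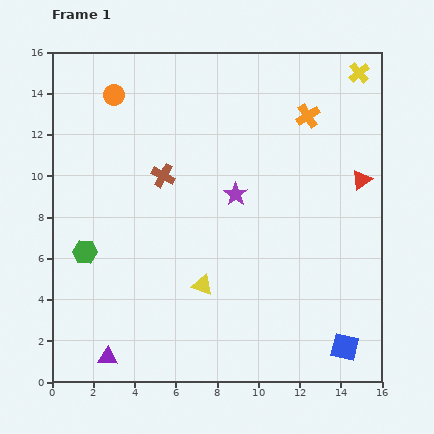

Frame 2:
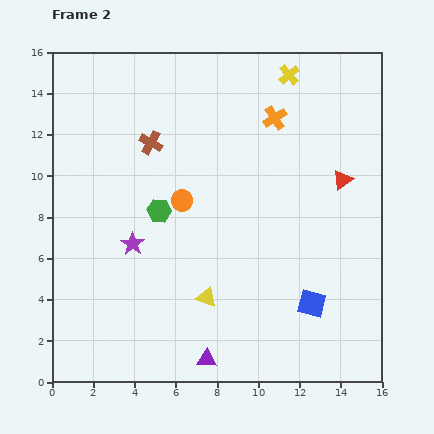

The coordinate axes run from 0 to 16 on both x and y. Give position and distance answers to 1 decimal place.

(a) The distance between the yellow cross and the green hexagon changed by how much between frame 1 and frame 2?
-6.8

Distance in frame 1: 15.9. Distance in frame 2: 9.1.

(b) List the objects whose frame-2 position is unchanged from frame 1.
none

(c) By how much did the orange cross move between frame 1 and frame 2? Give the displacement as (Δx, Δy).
(-1.6, -0.1)

The orange cross was at (12.4, 12.9) in frame 1 and (10.8, 12.8) in frame 2.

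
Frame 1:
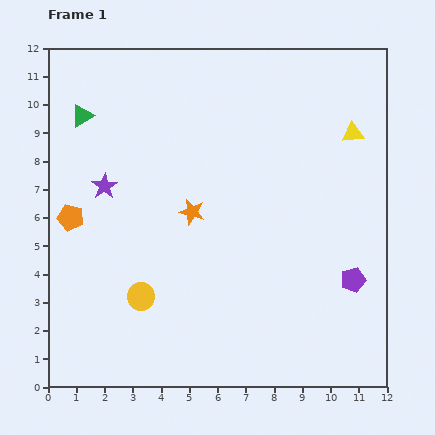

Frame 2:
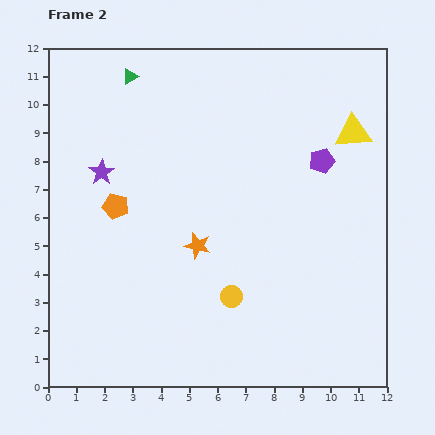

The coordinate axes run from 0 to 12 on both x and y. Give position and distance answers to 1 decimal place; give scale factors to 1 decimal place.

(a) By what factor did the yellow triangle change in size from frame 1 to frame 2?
1.7×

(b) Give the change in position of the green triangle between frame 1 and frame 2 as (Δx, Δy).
(1.7, 1.4)

The green triangle was at (1.2, 9.6) in frame 1 and (2.9, 11.0) in frame 2.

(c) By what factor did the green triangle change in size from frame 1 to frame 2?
0.7×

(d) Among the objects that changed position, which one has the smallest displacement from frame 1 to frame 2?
the purple star

(moved 0.5)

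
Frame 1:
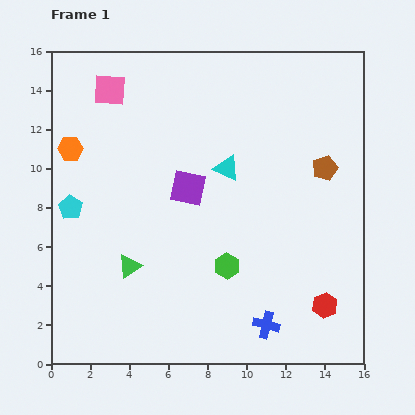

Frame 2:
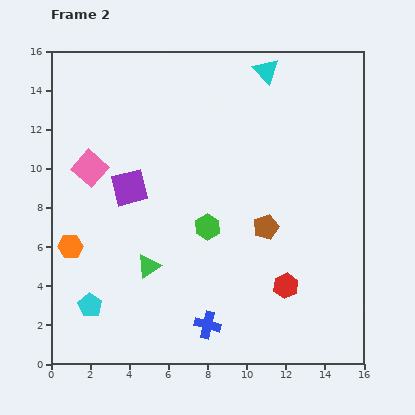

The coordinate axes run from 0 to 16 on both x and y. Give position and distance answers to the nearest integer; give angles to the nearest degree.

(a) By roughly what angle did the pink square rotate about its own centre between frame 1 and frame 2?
37° clockwise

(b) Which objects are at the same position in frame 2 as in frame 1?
none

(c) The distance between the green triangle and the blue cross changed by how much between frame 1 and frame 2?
-4

Distance in frame 1: 8. Distance in frame 2: 4.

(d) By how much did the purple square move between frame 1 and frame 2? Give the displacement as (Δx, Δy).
(-3, 0)

The purple square was at (7, 9) in frame 1 and (4, 9) in frame 2.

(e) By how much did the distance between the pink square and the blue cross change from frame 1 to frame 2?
-4

Distance in frame 1: 14. Distance in frame 2: 10.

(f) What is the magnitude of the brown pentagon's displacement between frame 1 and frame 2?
4

The brown pentagon moved from (14, 10) to (11, 7), a distance of √(3² + 3²) ≈ 4.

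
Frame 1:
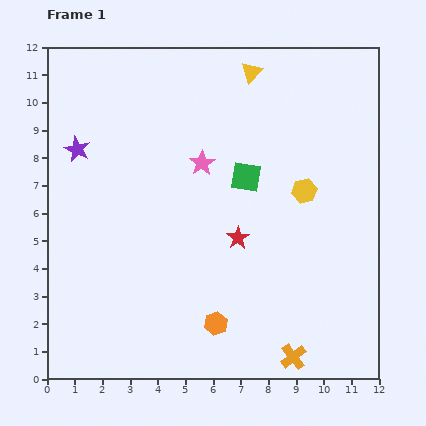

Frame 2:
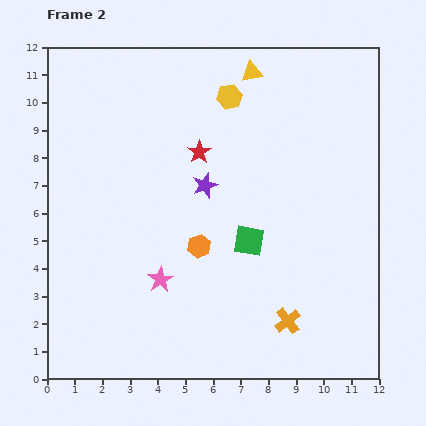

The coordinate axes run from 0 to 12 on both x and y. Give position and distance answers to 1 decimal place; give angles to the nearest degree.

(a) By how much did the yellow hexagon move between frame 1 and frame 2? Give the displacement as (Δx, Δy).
(-2.7, 3.4)

The yellow hexagon was at (9.3, 6.8) in frame 1 and (6.6, 10.2) in frame 2.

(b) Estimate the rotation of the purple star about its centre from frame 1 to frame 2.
27° clockwise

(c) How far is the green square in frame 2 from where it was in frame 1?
2.3

The green square moved from (7.2, 7.3) to (7.3, 5.0), a distance of √(0.1² + 2.3²) ≈ 2.3.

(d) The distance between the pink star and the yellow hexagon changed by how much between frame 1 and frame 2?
+3.3

Distance in frame 1: 3.8. Distance in frame 2: 7.1.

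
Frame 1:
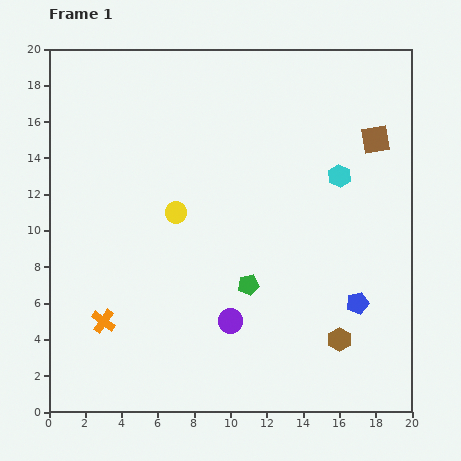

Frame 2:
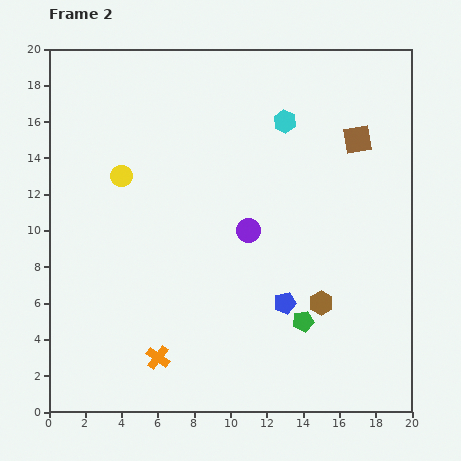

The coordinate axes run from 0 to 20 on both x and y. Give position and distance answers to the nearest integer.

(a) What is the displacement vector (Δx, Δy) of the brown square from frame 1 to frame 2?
(-1, 0)

The brown square was at (18, 15) in frame 1 and (17, 15) in frame 2.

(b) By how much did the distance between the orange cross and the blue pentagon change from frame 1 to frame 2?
-6

Distance in frame 1: 14. Distance in frame 2: 8.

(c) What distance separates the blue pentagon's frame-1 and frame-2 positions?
4

The blue pentagon moved from (17, 6) to (13, 6), a distance of √(4² + 0²) ≈ 4.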